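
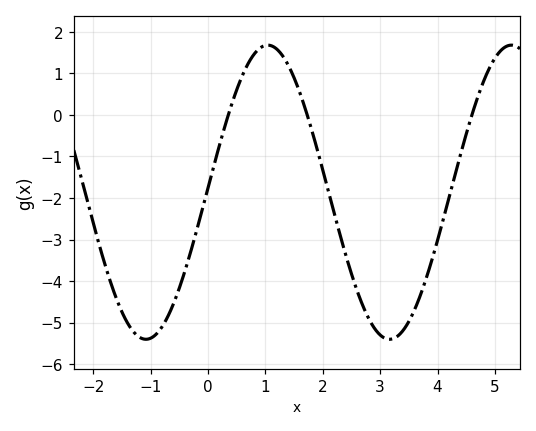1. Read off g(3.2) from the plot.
-5.4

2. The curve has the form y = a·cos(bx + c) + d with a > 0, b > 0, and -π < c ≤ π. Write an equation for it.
y = 3.54cos(1.48x - 1.54) - 1.86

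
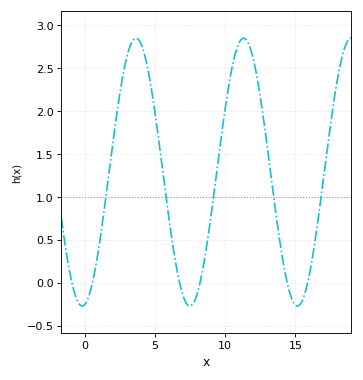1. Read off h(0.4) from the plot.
-0.1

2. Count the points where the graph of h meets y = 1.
5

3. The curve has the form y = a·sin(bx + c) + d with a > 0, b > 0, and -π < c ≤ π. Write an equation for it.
y = 1.56sin(0.82x - 1.4) + 1.29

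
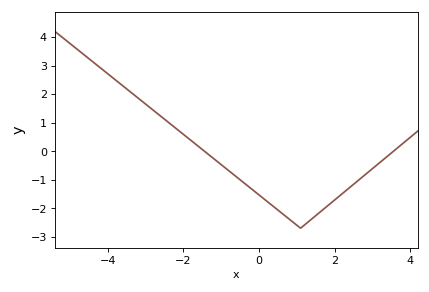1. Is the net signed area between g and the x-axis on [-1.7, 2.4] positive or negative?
negative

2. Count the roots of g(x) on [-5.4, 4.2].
2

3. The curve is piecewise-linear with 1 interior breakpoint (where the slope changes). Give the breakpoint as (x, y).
(1.1, -2.7)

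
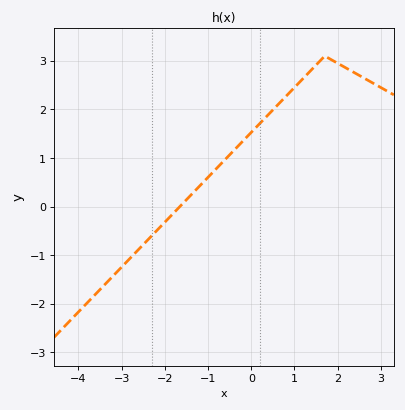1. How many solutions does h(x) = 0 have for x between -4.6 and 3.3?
1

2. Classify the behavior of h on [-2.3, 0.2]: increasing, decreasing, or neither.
increasing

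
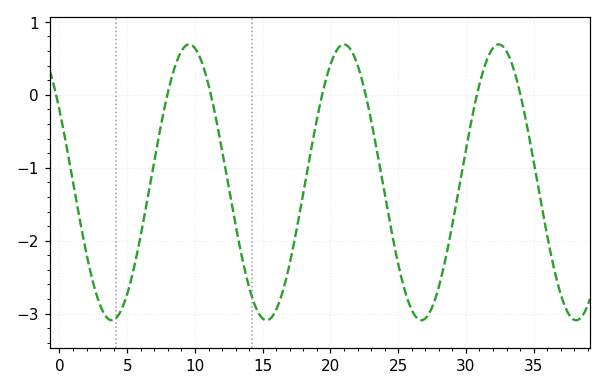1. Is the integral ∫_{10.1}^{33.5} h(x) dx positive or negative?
negative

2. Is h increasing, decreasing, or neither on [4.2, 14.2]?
neither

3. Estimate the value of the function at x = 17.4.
-1.95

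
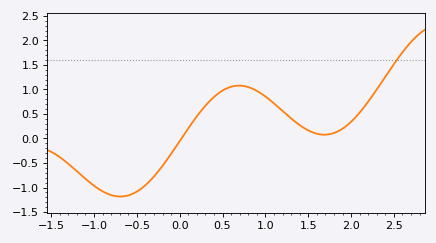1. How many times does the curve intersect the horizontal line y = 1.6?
1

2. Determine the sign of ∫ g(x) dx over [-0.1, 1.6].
positive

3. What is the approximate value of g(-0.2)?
-0.55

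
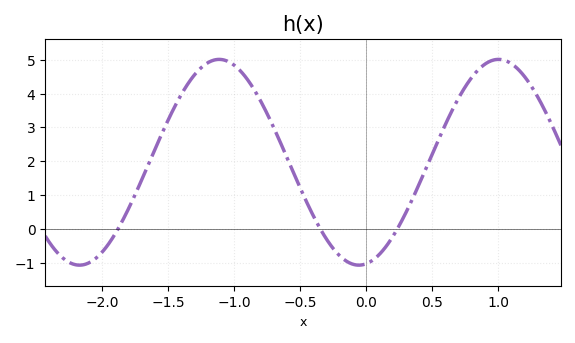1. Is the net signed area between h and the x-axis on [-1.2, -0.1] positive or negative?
positive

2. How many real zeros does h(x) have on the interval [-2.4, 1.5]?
3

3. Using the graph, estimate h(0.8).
4.5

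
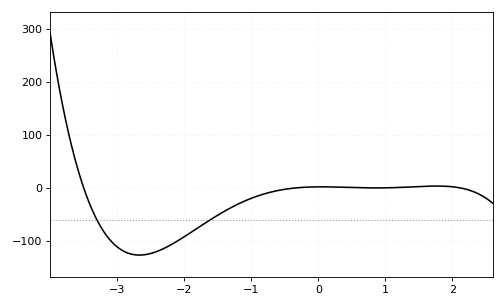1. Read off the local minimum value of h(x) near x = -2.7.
-127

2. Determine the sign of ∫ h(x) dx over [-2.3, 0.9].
negative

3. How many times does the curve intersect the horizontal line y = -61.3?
2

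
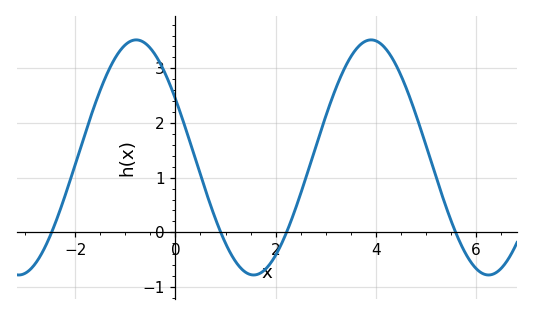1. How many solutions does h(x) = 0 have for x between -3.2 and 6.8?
4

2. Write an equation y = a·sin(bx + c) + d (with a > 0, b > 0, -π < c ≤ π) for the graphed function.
y = 2.15sin(1.34x + 2.62) + 1.37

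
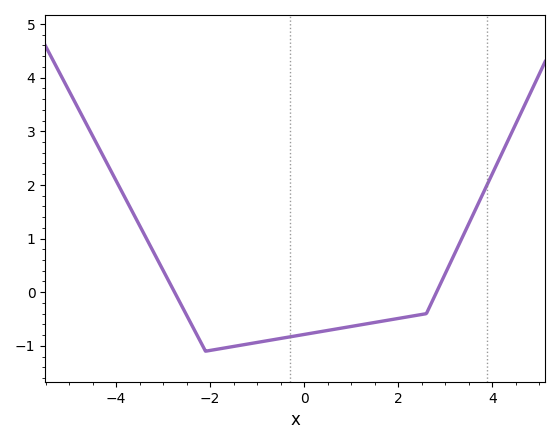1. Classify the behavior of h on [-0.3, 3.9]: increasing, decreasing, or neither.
increasing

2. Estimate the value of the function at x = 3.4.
1.1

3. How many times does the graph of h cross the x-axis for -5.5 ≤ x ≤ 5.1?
2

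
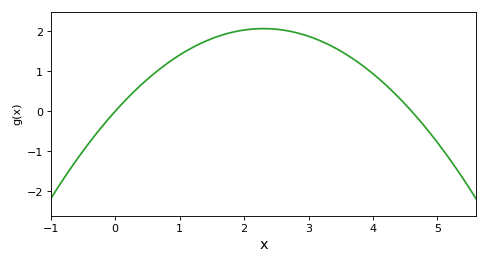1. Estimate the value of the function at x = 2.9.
1.9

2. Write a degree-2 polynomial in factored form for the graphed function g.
y = -0.39(x - 0)(x - 4.6)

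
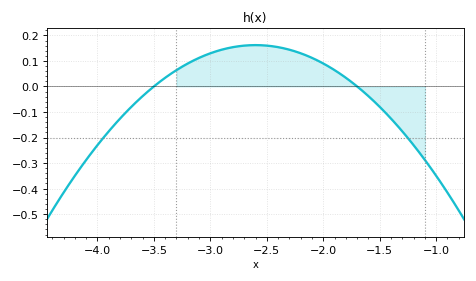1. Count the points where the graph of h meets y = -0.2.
2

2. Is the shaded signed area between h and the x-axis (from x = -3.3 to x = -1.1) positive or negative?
positive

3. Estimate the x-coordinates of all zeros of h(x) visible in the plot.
-3.5, -1.7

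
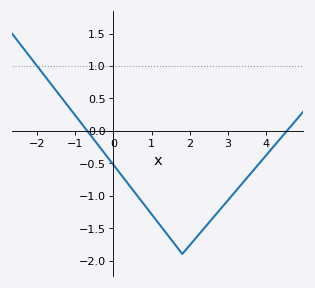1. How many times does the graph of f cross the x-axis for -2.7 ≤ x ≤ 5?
2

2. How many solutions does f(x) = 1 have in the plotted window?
1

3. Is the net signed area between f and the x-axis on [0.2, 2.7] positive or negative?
negative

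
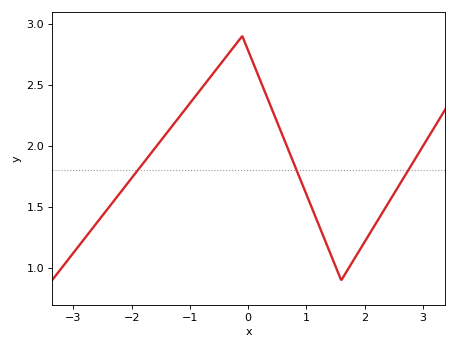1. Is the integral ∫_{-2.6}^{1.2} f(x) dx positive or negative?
positive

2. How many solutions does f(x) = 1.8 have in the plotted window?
3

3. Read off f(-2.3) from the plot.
1.55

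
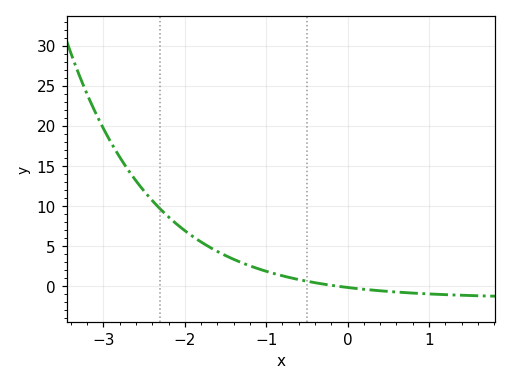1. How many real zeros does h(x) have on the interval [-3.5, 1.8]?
1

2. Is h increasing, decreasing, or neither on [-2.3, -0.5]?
decreasing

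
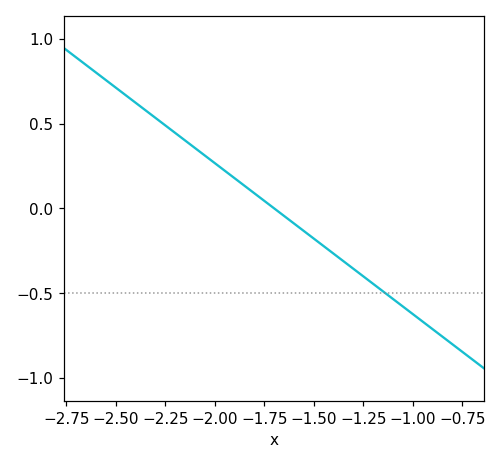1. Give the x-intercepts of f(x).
-1.7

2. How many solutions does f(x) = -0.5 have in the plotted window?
1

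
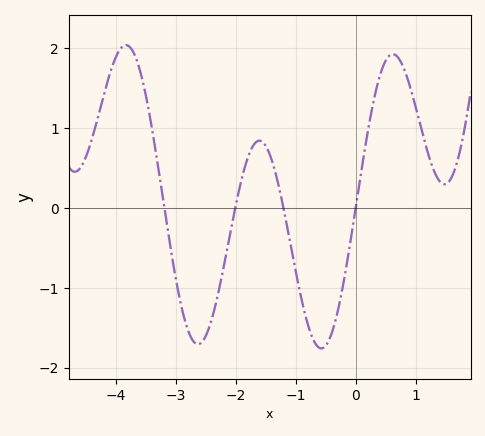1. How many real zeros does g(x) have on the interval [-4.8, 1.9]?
4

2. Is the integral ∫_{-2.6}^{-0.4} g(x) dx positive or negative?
negative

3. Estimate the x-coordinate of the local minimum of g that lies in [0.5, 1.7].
1.48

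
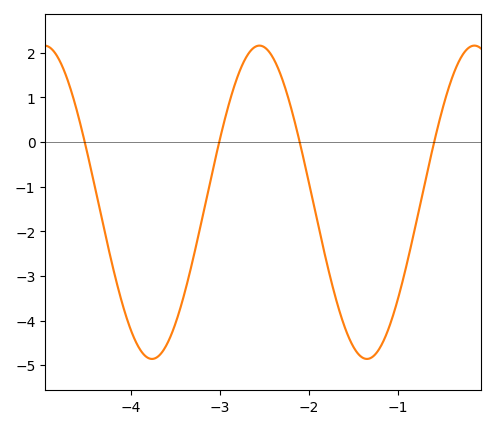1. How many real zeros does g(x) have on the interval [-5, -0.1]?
4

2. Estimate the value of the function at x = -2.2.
0.8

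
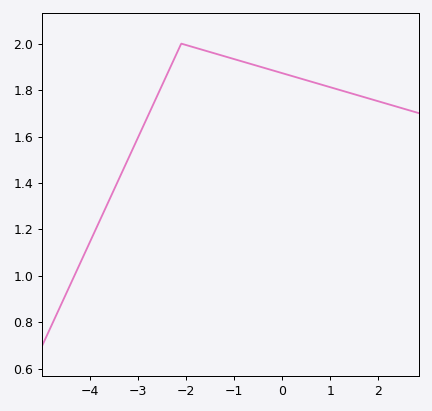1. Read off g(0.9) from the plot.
1.82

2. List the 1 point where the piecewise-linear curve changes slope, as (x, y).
(-2.1, 2)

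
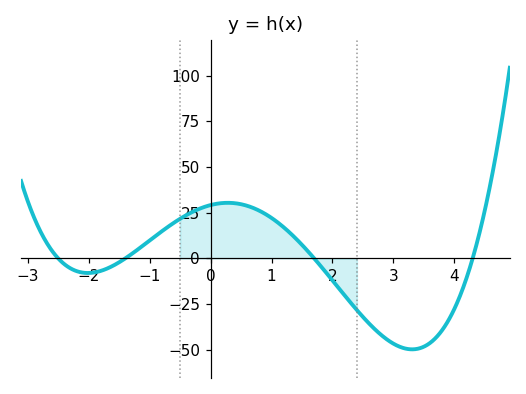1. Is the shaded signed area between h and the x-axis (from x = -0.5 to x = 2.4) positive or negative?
positive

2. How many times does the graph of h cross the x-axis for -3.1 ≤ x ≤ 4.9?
4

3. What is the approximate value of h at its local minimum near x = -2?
-8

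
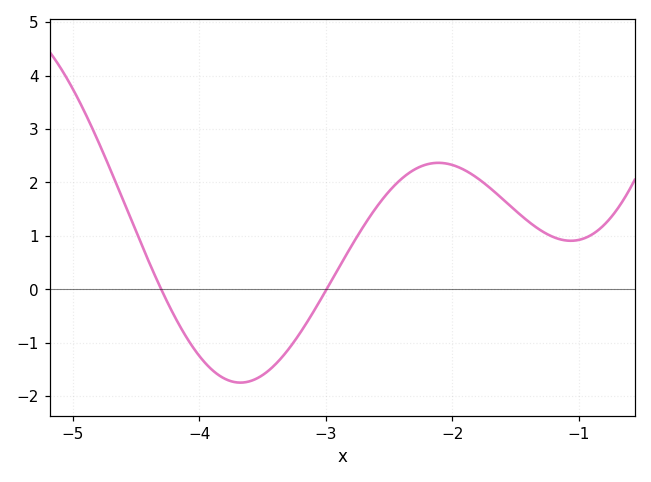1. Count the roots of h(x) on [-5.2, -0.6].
2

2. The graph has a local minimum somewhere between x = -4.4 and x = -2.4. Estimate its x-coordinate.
-3.7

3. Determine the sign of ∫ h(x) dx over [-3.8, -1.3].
positive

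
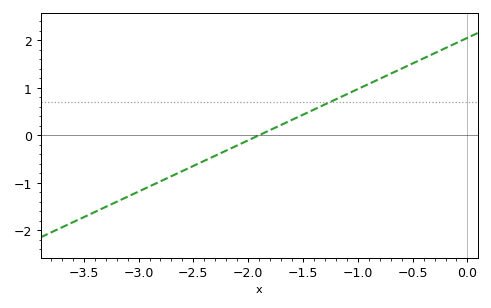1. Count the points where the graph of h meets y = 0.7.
1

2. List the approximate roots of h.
-1.9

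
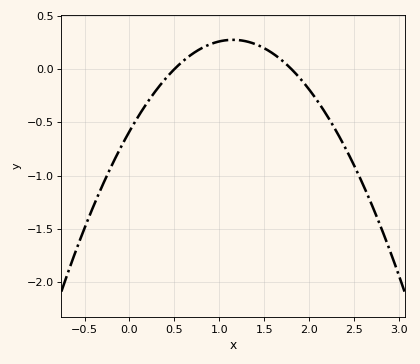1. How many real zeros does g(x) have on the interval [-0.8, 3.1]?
2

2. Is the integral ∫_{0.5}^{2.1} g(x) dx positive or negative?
positive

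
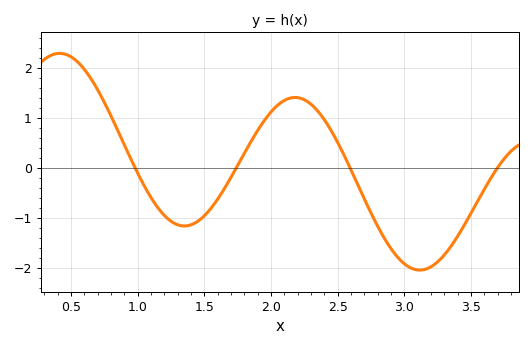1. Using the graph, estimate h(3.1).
-2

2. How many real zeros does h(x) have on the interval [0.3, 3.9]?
4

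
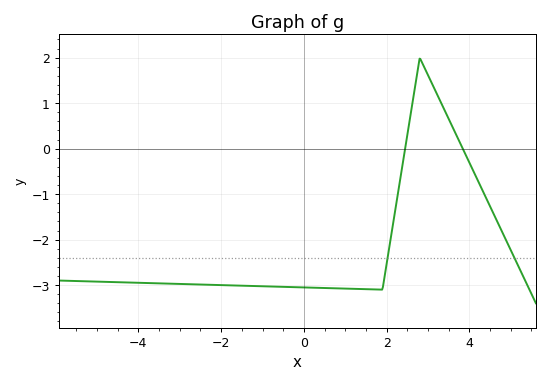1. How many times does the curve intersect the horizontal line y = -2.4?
2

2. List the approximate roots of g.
2.45, 3.84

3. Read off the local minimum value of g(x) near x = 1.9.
-3.1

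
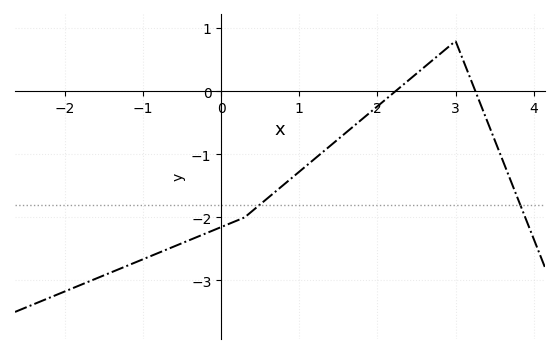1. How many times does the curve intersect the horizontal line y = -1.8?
2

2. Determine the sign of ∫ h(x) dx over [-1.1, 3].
negative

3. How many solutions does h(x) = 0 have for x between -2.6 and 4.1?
2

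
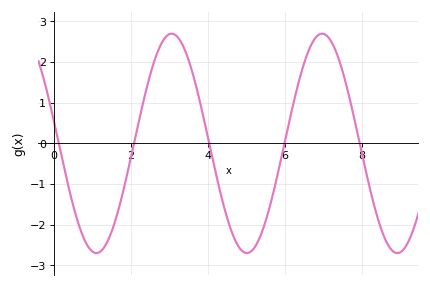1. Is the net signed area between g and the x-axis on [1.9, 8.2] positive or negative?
positive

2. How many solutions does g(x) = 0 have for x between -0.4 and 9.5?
5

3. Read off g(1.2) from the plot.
-2.7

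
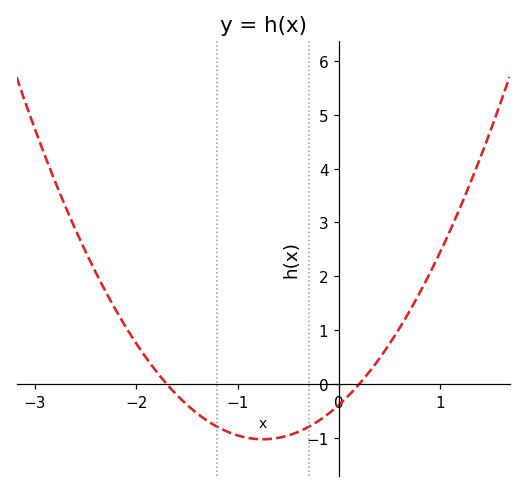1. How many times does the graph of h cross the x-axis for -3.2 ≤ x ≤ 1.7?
2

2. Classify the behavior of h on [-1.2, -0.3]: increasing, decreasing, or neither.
neither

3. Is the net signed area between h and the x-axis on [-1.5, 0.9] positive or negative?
negative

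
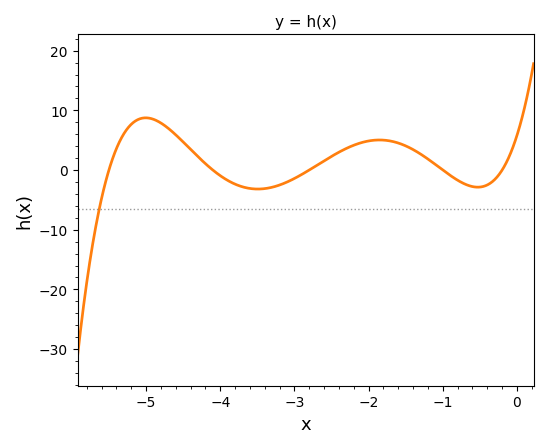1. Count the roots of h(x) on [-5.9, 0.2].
5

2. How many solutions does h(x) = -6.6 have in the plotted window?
1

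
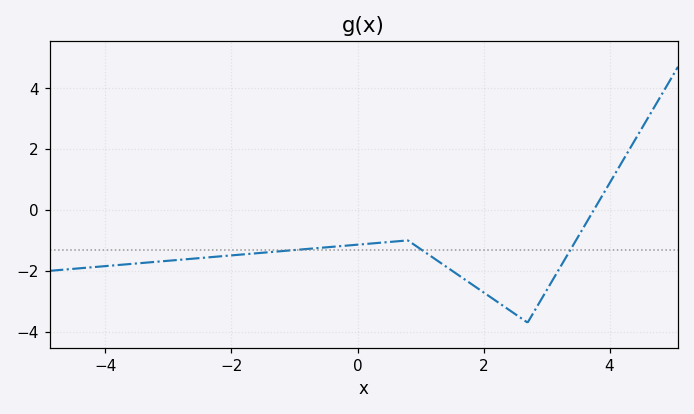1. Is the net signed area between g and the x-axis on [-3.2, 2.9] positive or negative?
negative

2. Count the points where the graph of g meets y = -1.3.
3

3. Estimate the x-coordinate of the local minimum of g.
2.6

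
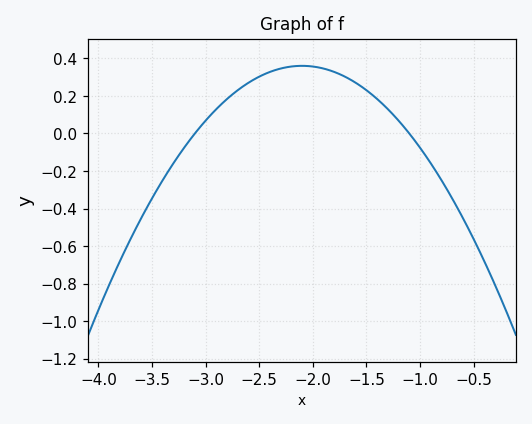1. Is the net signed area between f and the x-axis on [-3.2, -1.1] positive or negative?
positive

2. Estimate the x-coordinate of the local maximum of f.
-2.1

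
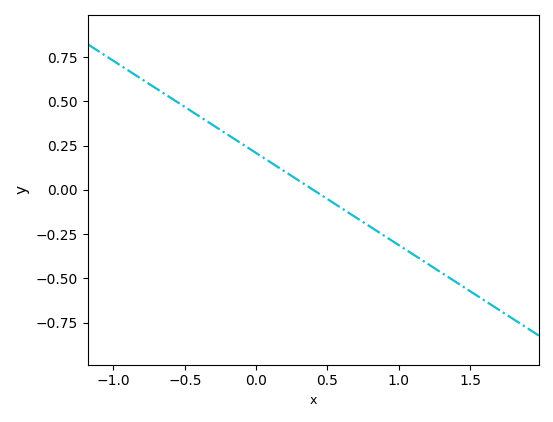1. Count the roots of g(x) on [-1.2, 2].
1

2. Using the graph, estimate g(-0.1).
0.26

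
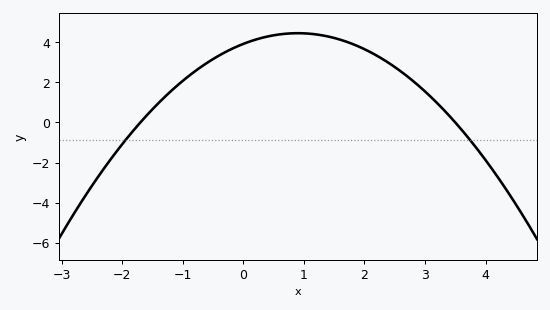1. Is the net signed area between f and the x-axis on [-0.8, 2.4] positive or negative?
positive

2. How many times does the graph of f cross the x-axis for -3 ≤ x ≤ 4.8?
2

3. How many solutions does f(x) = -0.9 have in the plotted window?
2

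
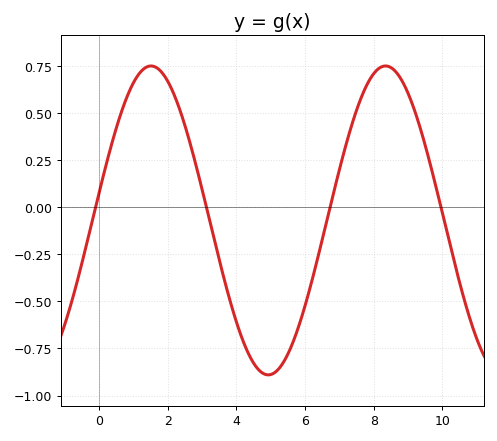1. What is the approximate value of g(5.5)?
-0.778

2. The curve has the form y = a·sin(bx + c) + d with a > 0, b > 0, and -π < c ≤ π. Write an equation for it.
y = 0.82sin(0.92x + 0.18) - 0.07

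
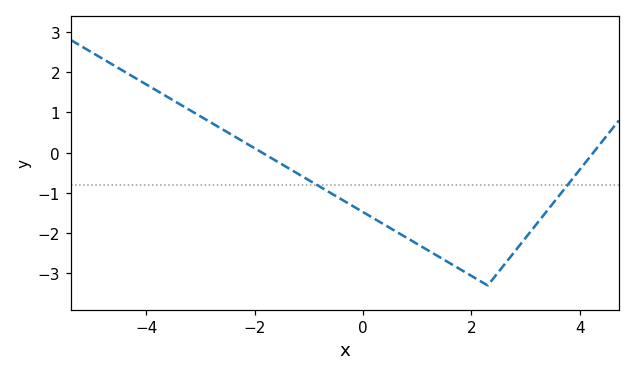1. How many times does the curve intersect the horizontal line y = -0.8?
2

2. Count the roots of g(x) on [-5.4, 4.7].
2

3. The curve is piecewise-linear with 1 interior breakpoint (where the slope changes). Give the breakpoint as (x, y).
(2.3, -3.3)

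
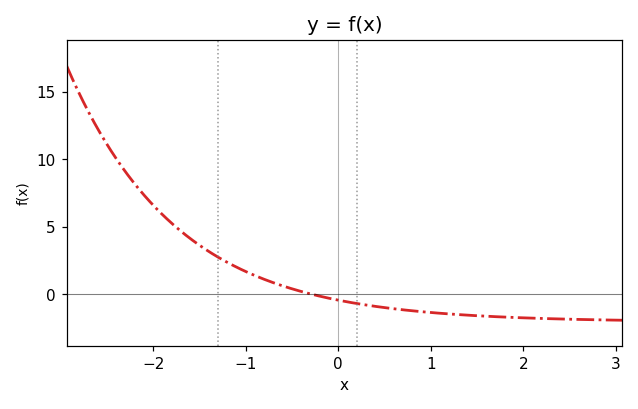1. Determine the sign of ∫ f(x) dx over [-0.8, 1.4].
negative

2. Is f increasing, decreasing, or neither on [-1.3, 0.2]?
decreasing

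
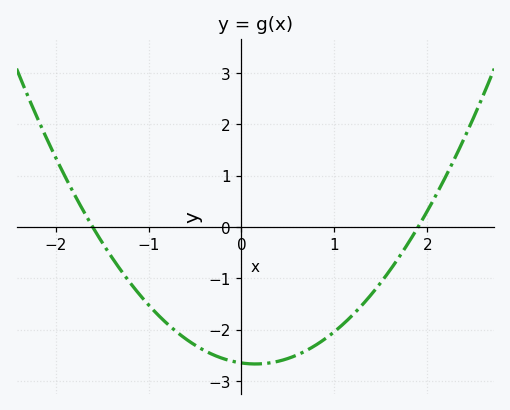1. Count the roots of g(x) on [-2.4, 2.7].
2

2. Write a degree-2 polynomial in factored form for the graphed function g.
y = 0.87(x + 1.6)(x - 1.9)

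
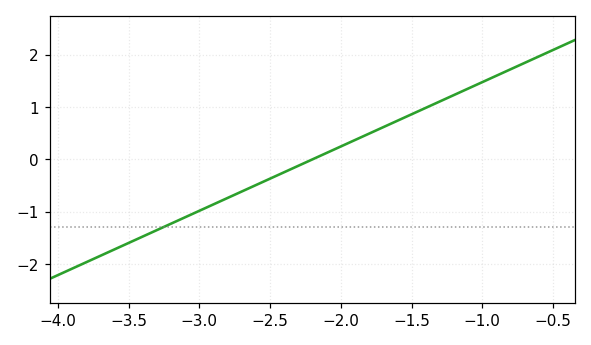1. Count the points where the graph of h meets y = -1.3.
1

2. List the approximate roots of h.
-2.2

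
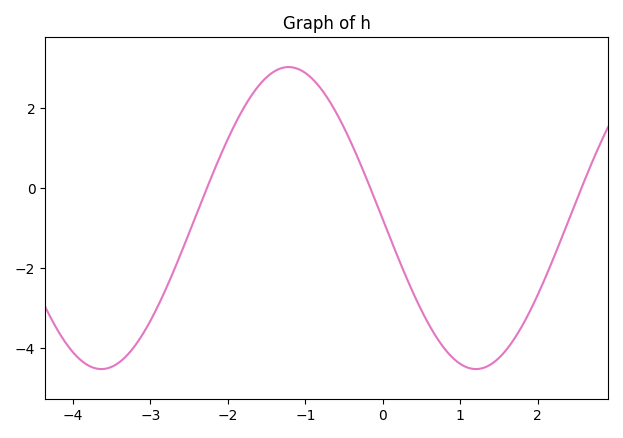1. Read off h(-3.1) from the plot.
-3.6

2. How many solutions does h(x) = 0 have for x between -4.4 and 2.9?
3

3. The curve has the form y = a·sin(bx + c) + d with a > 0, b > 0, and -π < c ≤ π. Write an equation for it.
y = 3.77sin(1.3x - 3.1) - 0.75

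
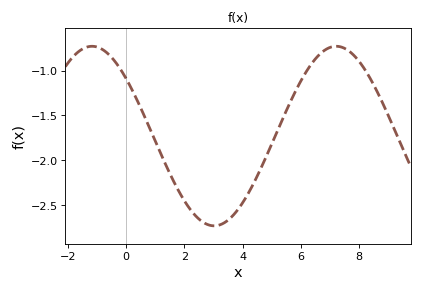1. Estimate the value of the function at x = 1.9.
-2.4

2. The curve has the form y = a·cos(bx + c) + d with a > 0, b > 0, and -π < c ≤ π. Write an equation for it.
y = 1cos(0.75x + 0.87) - 1.73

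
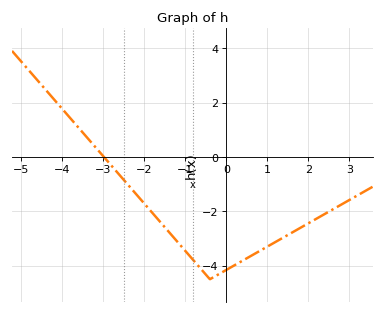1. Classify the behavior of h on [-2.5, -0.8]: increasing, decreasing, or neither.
decreasing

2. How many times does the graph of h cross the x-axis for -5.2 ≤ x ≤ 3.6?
1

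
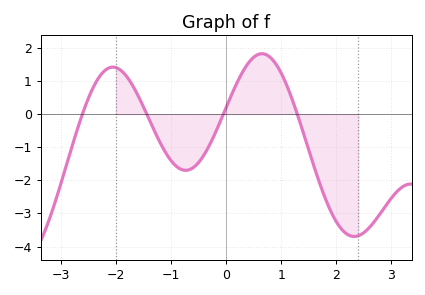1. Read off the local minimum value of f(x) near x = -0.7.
-1.7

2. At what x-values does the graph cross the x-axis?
-2.6, -1.4, 0, 1.3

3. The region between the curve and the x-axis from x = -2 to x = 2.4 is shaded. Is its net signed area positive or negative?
negative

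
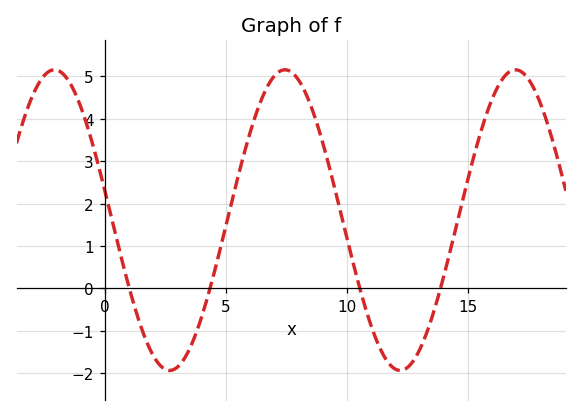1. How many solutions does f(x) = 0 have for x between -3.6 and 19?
4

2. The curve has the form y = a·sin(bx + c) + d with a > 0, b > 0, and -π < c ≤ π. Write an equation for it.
y = 3.54sin(0.66x + 2.9) + 1.61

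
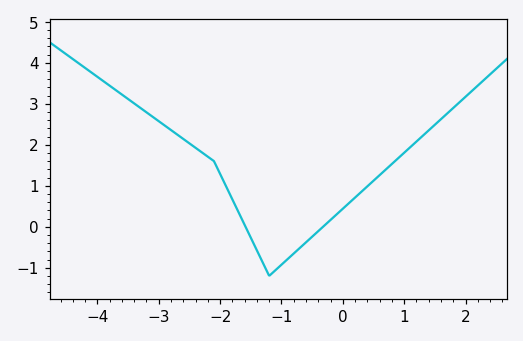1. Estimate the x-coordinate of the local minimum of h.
-1.2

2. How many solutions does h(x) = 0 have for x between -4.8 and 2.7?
2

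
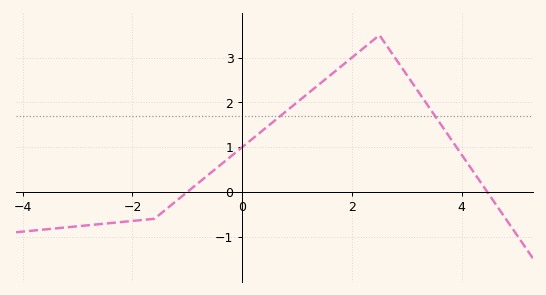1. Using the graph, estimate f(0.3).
1.3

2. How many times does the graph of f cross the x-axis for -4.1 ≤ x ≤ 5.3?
2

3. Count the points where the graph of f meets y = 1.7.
2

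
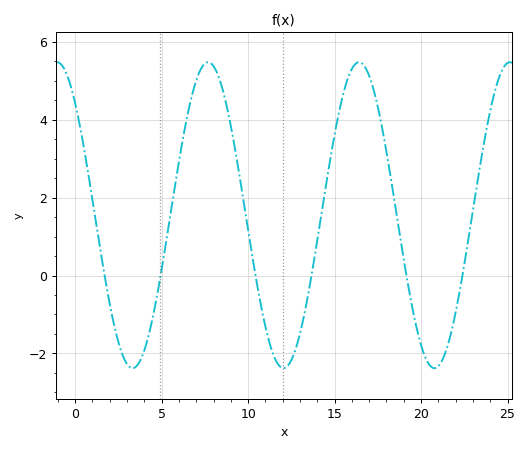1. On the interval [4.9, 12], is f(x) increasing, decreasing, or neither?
neither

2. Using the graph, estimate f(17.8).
3.67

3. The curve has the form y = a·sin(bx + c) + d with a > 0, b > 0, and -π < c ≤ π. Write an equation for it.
y = 3.93sin(0.72x + 2.32) + 1.55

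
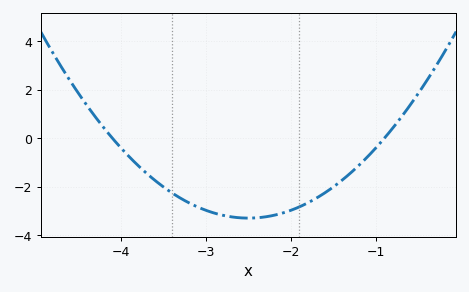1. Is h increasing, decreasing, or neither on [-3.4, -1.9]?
neither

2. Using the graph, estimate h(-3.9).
-0.774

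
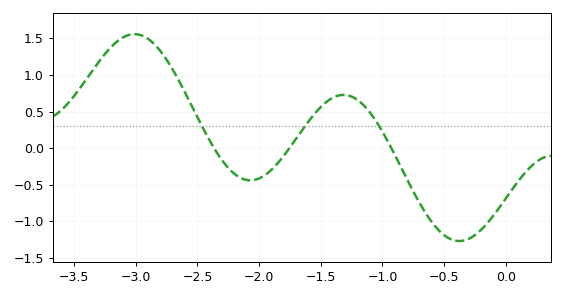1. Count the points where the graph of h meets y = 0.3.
3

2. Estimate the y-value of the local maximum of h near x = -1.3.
0.728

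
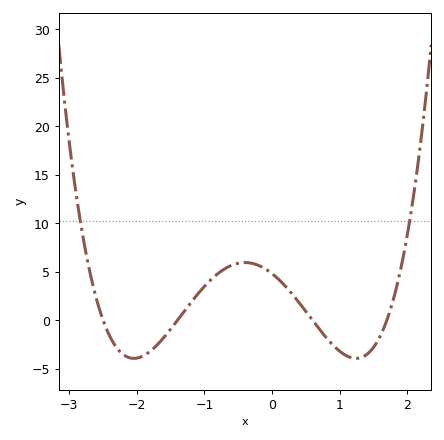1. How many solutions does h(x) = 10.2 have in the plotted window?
2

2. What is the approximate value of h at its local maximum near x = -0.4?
5.95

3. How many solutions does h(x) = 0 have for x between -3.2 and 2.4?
4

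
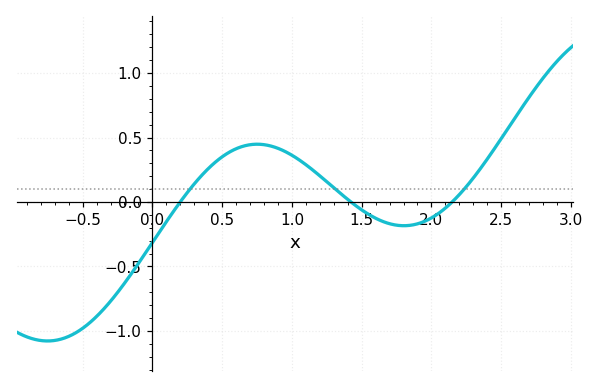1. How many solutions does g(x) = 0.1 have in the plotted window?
3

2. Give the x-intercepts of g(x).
0.2, 1.4, 2.1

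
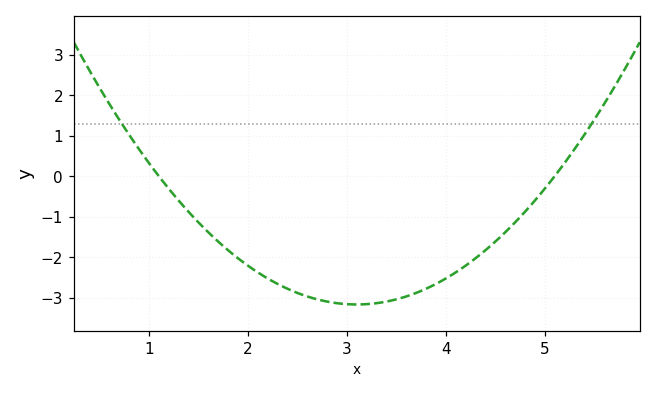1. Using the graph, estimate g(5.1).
0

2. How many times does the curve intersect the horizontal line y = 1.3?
2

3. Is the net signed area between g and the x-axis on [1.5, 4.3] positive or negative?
negative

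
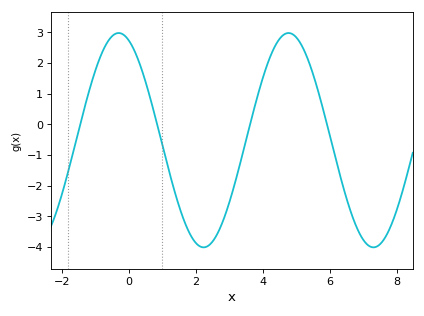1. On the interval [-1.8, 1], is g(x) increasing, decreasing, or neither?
neither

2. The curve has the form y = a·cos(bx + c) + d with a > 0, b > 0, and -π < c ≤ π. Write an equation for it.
y = 3.49cos(1.2x + 0.37) - 0.52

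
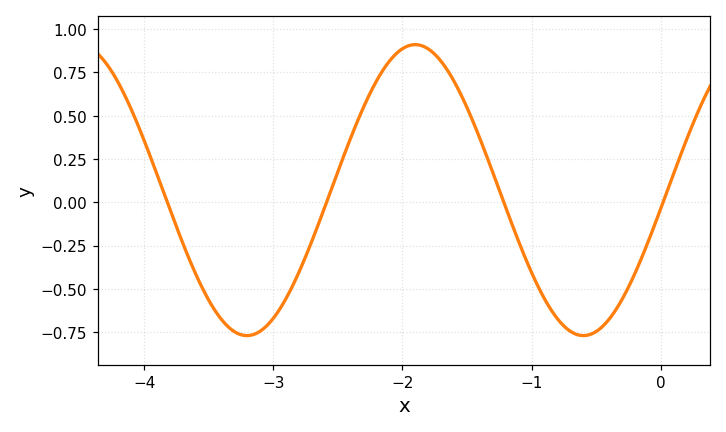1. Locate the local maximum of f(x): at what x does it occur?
-1.9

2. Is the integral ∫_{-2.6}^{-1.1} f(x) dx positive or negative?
positive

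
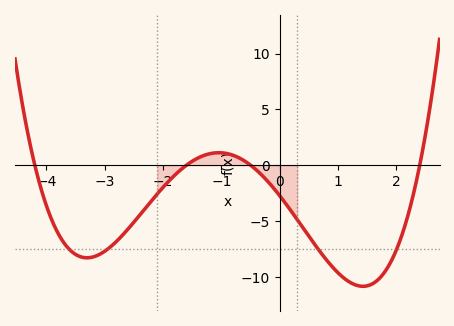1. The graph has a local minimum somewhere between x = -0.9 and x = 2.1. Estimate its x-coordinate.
1.4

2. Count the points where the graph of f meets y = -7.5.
4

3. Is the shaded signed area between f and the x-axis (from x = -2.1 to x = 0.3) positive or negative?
negative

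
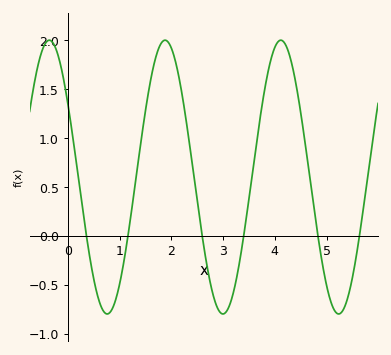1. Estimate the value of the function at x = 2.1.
1.74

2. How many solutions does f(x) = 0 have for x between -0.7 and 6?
6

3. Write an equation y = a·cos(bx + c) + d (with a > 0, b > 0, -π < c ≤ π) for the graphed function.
y = 1.4cos(2.81x + 1) + 0.6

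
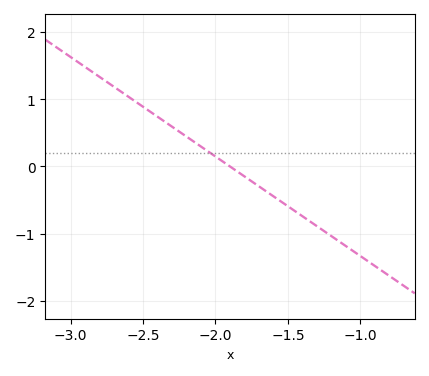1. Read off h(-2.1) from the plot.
0.3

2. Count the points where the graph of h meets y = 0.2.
1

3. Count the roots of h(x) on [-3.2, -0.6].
1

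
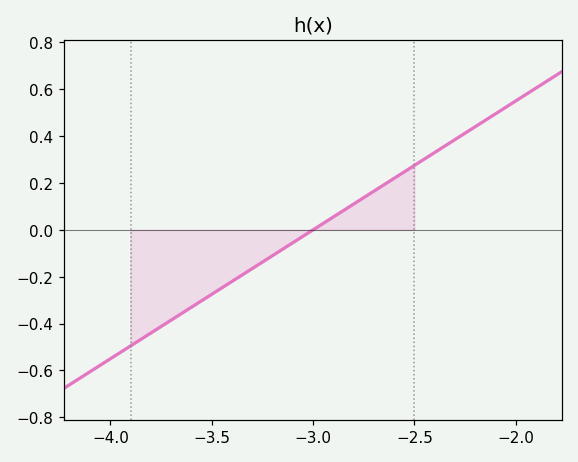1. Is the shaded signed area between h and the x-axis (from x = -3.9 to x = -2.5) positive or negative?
negative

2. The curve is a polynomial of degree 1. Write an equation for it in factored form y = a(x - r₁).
y = 0.55(x + 3)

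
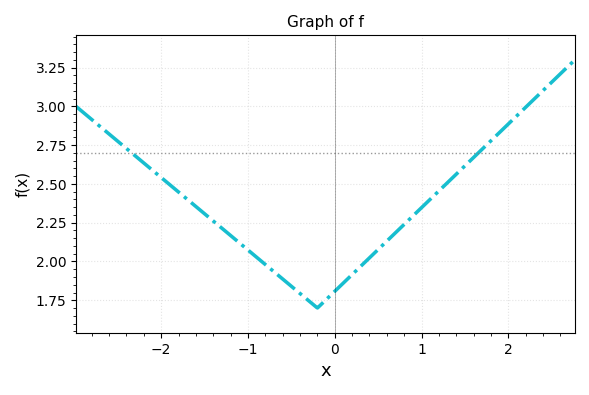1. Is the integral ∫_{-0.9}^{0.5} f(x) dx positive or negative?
positive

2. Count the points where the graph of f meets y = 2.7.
2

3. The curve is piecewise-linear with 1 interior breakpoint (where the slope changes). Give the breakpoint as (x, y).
(-0.2, 1.7)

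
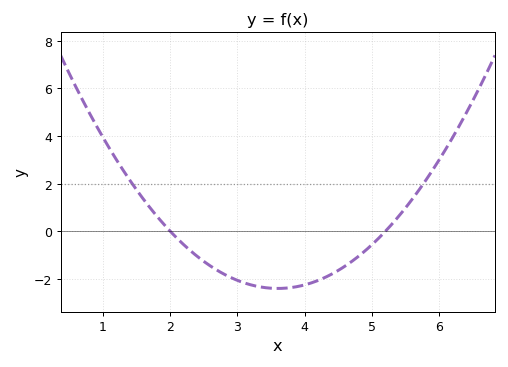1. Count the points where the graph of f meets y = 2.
2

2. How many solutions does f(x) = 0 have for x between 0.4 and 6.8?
2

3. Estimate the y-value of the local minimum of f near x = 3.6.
-2.4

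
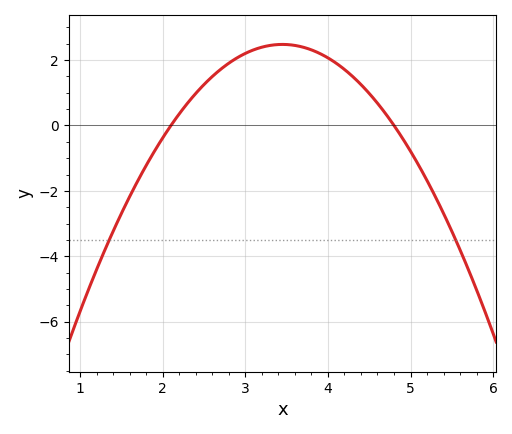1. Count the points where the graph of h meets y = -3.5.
2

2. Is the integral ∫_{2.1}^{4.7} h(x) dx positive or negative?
positive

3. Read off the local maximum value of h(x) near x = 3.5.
2.4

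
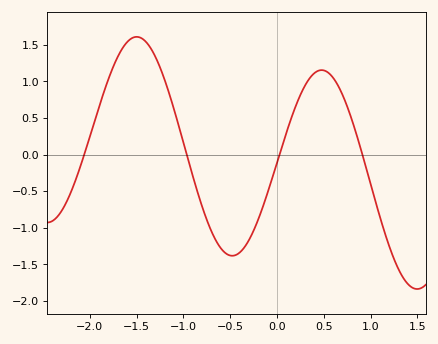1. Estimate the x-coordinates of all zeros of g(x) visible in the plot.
-2.06, -0.964, 0.028, 0.913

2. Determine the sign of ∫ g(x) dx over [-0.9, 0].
negative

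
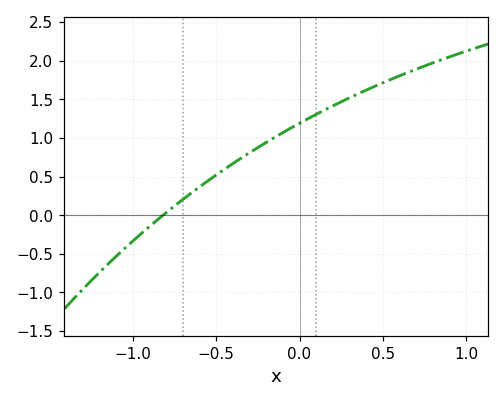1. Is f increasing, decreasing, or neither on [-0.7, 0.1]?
increasing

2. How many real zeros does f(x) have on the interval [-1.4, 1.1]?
1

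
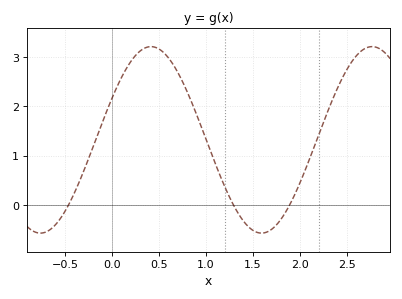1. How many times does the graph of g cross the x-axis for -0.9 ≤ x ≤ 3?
3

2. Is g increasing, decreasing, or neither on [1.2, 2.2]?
neither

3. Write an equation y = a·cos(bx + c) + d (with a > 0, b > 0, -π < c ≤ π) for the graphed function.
y = 1.89cos(2.67x - 1.11) + 1.32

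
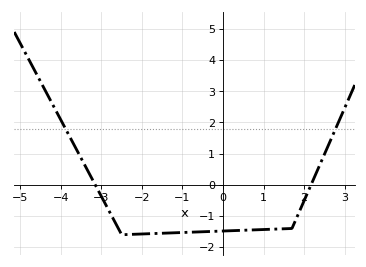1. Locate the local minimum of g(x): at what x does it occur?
-2.5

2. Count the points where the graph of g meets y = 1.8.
2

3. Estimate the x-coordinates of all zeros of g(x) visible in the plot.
-3.15, 2.17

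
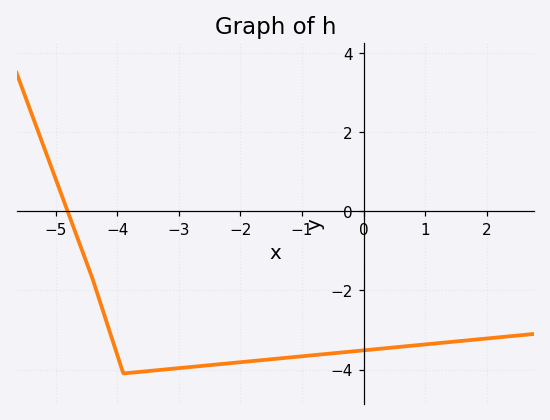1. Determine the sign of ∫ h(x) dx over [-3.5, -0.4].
negative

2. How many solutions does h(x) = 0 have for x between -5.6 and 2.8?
1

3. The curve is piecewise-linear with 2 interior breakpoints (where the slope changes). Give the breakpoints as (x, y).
(-4.4, -1.7); (-3.9, -4.1)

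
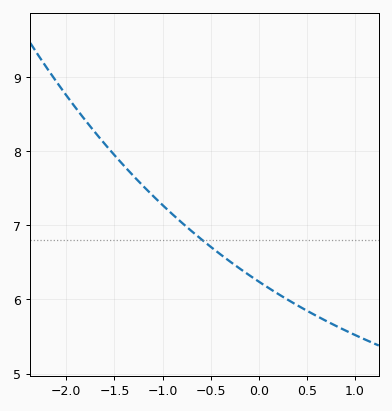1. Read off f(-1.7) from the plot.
8.2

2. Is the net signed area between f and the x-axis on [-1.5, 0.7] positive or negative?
positive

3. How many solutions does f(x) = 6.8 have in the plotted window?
1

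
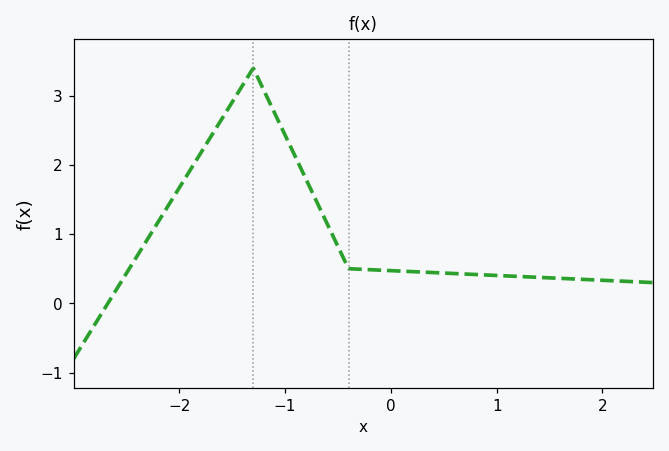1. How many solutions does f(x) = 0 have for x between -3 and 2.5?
1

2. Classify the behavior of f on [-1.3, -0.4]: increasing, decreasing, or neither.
decreasing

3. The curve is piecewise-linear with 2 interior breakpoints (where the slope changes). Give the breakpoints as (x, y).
(-1.3, 3.4); (-0.4, 0.5)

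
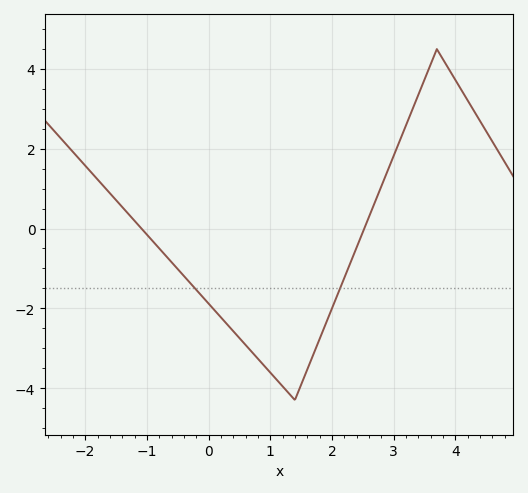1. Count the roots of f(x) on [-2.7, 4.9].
2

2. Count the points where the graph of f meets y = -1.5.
2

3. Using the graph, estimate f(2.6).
0.291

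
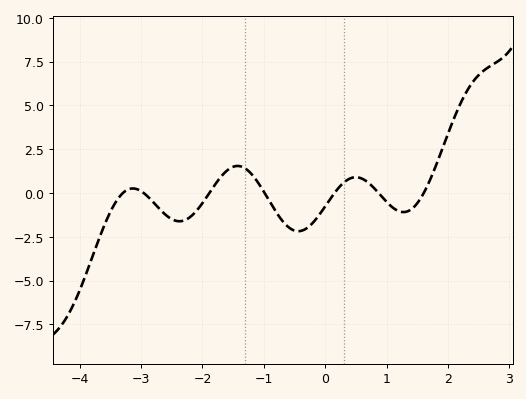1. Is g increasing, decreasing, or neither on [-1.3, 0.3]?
neither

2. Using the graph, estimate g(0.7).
0.594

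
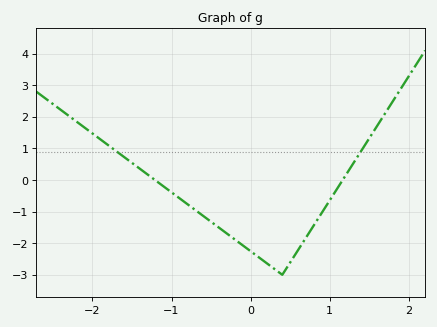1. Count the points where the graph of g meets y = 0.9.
2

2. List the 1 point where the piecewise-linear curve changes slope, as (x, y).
(0.4, -3)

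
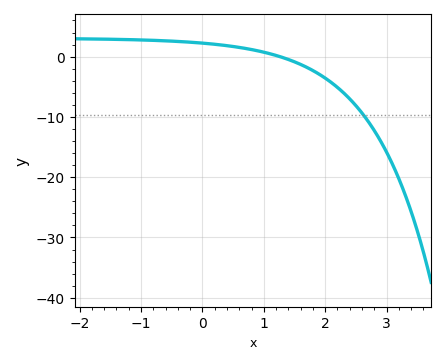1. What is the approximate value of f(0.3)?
1.94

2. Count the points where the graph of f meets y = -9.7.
1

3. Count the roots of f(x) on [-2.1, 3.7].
1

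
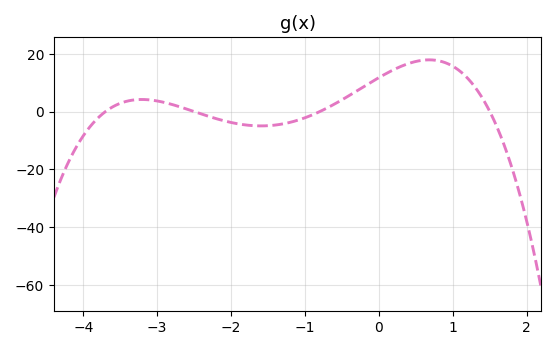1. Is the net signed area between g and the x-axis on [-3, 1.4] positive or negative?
positive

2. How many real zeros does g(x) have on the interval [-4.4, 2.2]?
4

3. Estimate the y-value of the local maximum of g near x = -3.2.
4.19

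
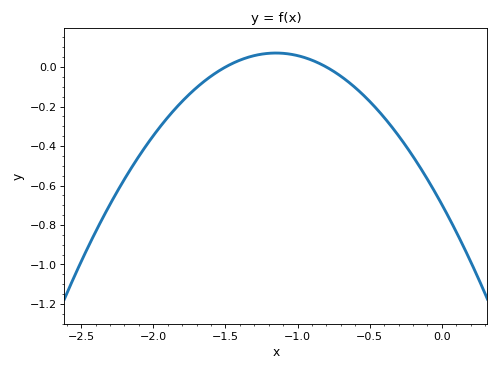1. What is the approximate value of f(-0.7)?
-0.04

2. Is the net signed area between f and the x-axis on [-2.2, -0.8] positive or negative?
negative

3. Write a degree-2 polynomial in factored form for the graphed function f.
y = -0.58(x + 1.5)(x + 0.8)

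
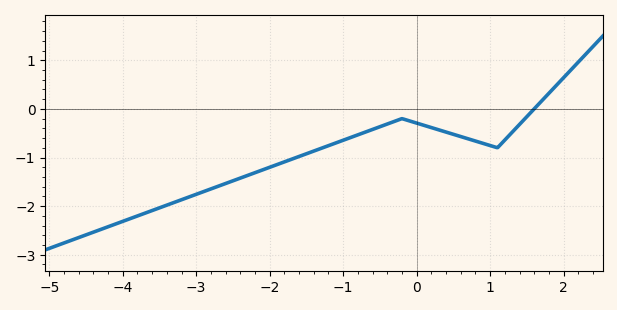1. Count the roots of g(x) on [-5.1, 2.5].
1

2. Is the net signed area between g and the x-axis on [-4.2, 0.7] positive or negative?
negative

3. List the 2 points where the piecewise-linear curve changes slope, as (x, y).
(-0.2, -0.2); (1.1, -0.8)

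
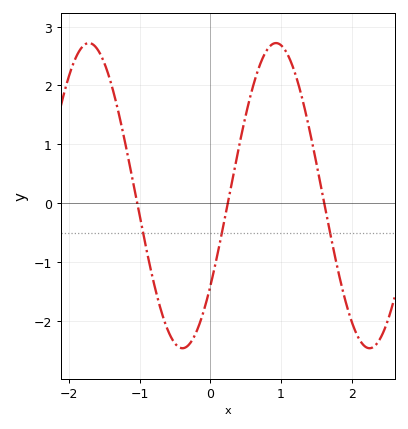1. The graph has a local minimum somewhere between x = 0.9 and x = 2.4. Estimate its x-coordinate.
2.25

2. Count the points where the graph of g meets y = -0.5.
3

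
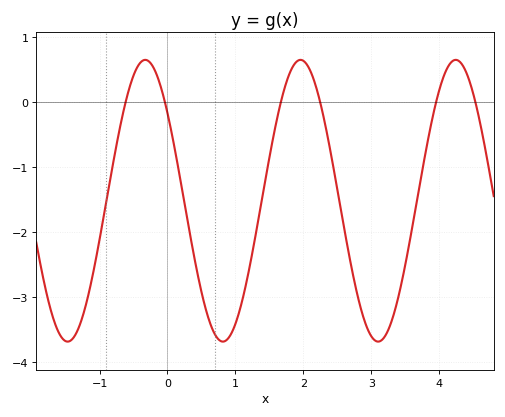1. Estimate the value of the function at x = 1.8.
0.449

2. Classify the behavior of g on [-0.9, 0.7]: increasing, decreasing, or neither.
neither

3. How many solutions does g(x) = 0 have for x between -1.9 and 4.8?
6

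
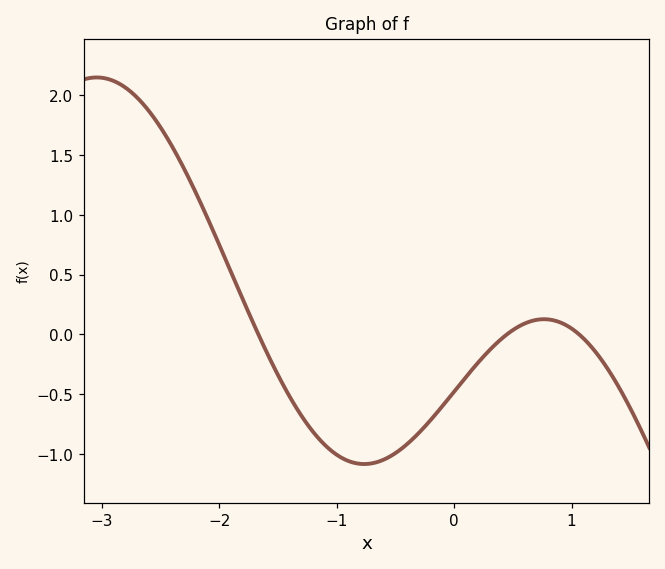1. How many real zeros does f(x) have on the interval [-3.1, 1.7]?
3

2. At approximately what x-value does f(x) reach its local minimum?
-0.8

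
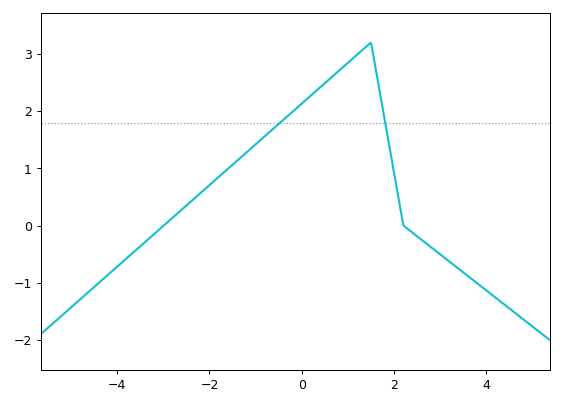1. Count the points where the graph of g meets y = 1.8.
2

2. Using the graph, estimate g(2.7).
-0.315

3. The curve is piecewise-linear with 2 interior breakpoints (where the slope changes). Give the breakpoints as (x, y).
(1.5, 3.2); (2.2, 0)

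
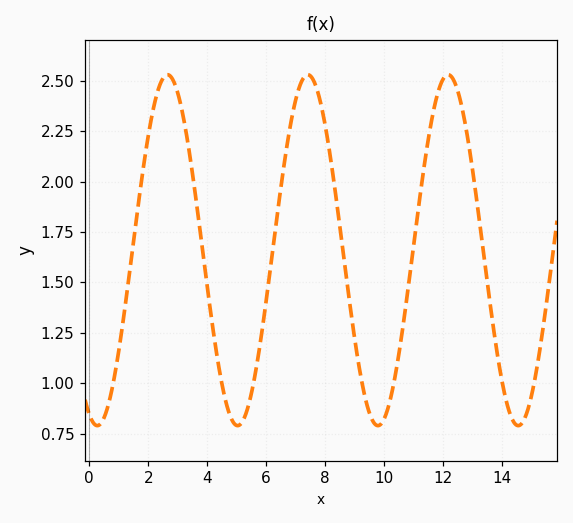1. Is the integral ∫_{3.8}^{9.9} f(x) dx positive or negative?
positive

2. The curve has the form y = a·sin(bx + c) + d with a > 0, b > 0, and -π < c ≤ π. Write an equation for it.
y = 0.87sin(1.3x - 1.9) + 1.66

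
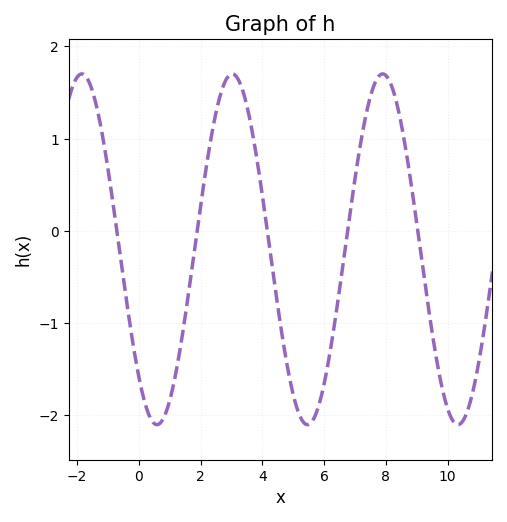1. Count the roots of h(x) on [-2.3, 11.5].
5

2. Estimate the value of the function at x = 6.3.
-1.1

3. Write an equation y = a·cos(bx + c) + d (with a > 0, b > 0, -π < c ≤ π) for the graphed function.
y = 1.9cos(1.3x + 2.4) - 0.2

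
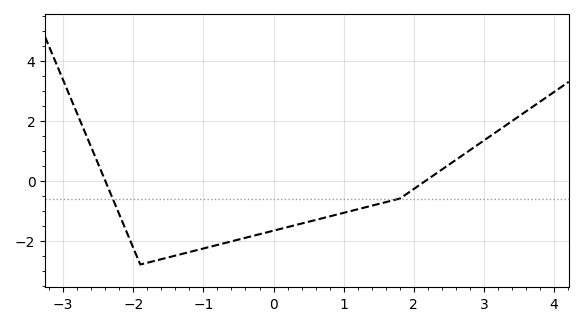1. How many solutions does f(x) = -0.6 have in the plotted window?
2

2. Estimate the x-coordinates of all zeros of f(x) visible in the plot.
-2.4, 2.17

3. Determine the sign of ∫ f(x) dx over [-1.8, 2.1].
negative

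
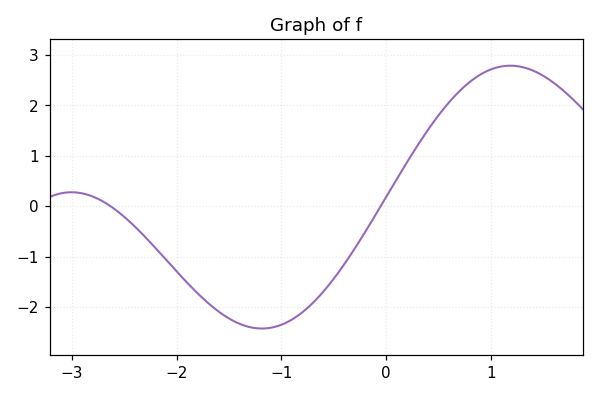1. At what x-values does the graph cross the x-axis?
-2.63, -0.051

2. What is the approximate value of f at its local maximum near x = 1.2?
2.79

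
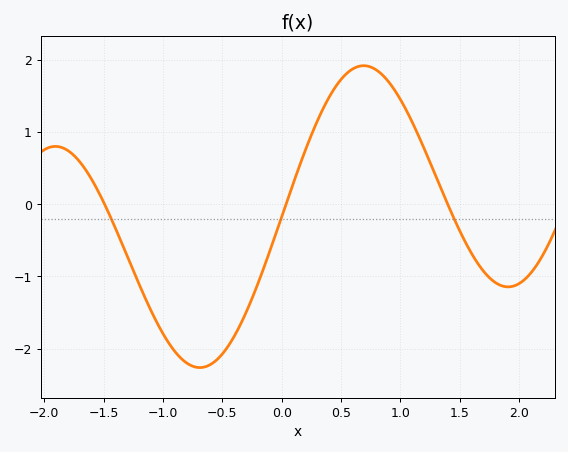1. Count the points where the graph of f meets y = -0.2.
3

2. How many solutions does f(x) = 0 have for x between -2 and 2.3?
3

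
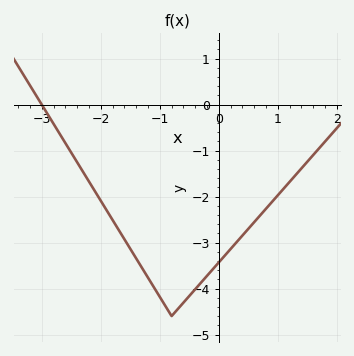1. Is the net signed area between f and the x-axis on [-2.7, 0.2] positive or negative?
negative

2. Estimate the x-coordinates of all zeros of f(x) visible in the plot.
-3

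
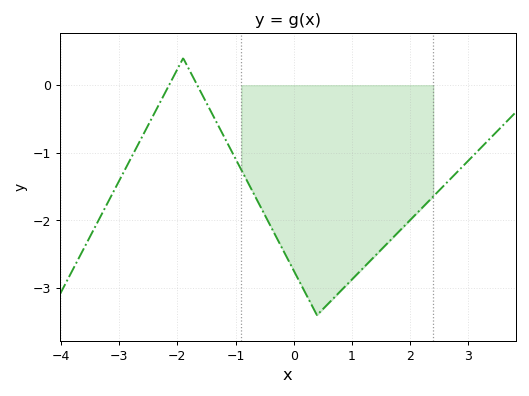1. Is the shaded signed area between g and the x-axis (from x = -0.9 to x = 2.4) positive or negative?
negative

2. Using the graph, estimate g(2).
-2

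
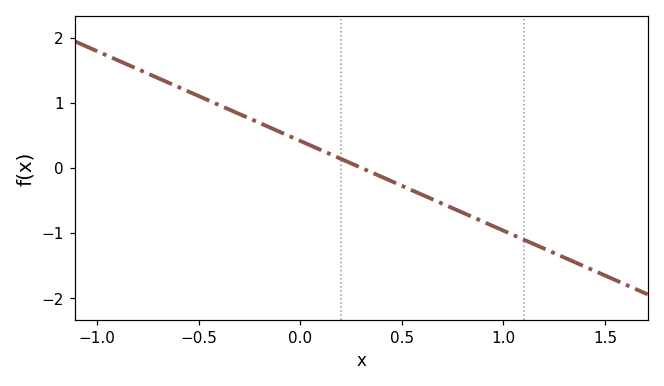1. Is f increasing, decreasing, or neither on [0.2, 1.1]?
decreasing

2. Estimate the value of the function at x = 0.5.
-0.276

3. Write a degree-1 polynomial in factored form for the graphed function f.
y = -1.38(x - 0.3)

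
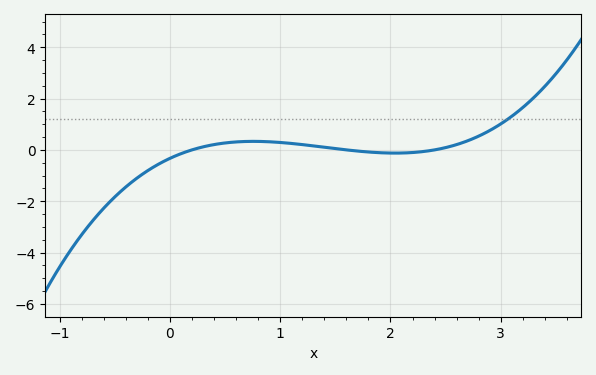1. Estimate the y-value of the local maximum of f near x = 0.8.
0.332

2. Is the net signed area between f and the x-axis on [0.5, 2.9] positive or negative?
positive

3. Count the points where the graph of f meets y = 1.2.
1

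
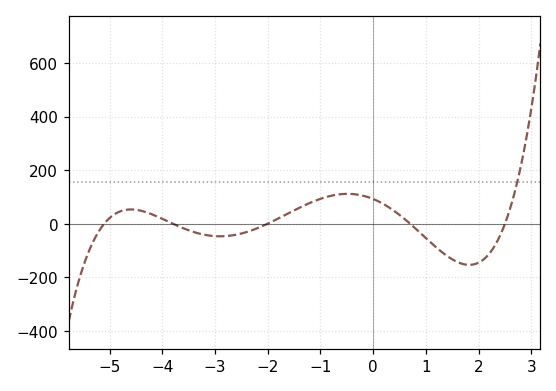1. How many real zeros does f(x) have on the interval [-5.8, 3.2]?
5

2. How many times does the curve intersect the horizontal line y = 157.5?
1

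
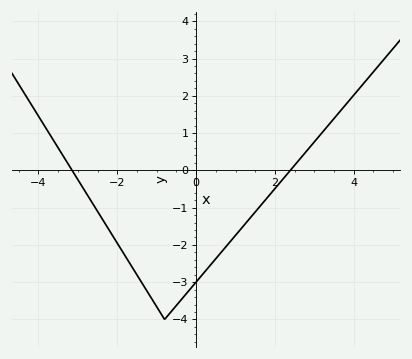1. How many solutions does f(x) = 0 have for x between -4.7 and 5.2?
2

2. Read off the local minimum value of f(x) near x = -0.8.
-4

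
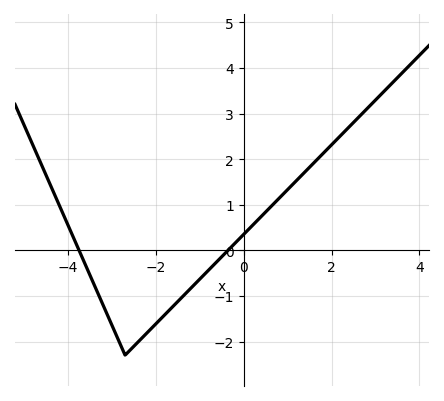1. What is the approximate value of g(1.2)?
1.53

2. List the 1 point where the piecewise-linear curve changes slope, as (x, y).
(-2.7, -2.3)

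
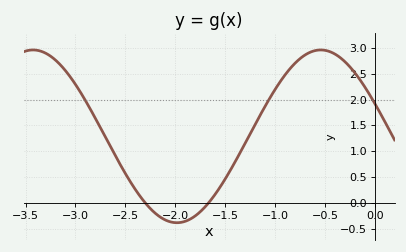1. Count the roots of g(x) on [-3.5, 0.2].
2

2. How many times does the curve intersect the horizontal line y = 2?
3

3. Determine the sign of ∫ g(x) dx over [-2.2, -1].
positive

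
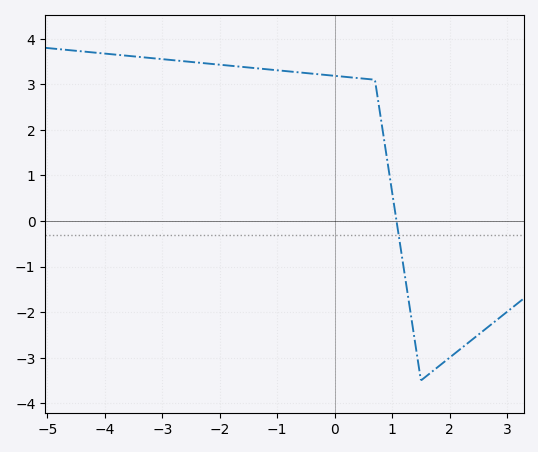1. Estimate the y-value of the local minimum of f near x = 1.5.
-3.5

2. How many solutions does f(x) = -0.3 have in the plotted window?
1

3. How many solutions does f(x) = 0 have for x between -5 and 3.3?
1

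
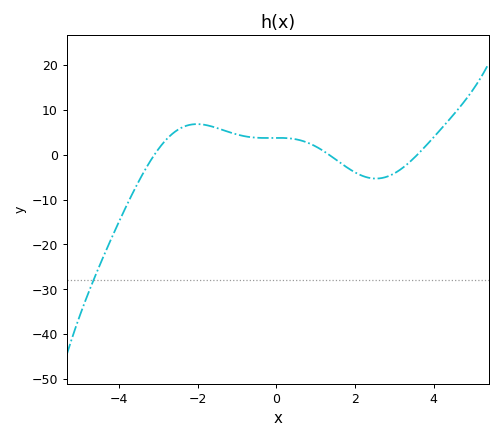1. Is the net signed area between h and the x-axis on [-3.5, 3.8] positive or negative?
positive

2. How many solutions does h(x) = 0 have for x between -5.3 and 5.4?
3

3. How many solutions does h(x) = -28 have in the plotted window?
1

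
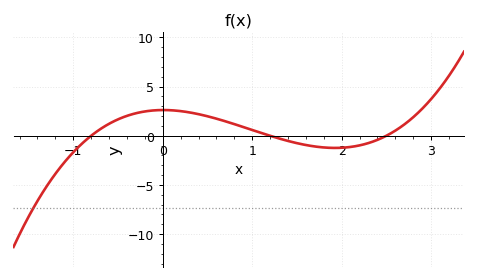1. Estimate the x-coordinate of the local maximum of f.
0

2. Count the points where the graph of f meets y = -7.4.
1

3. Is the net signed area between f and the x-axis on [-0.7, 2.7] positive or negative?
positive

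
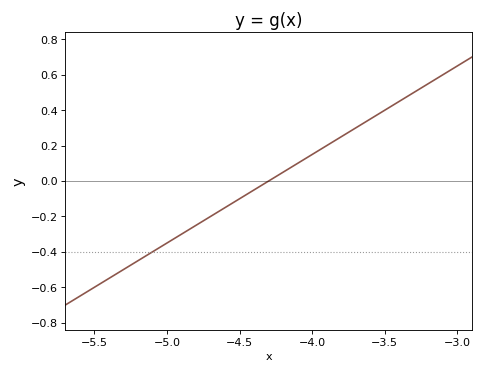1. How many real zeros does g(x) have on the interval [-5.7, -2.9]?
1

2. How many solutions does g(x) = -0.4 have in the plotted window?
1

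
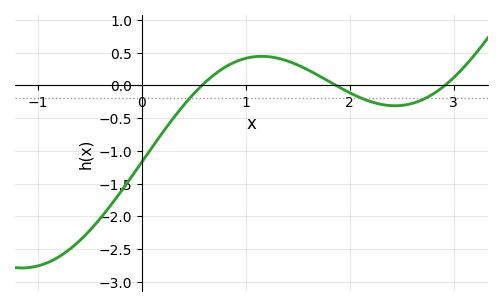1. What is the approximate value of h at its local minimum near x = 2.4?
-0.312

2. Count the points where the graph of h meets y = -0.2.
3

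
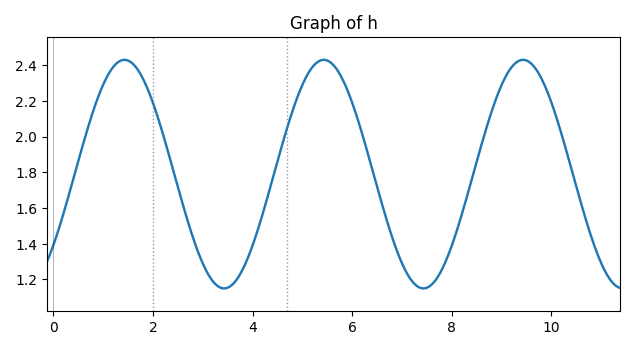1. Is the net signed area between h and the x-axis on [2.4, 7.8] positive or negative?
positive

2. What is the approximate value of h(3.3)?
1.16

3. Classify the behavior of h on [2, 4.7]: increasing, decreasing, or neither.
neither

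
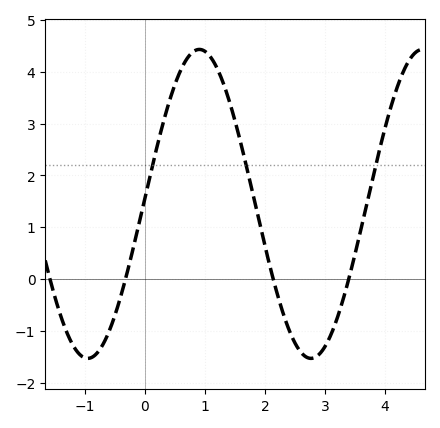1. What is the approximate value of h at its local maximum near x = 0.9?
4.4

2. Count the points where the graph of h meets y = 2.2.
3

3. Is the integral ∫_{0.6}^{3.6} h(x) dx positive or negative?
positive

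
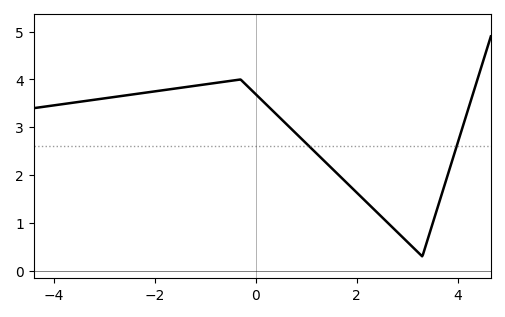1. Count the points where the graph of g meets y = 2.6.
2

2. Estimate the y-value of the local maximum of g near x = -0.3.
4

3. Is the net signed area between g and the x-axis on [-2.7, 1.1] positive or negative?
positive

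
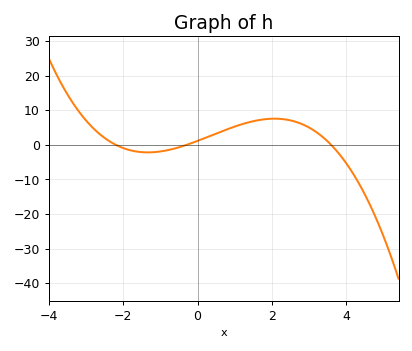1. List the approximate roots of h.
-2.2, -0.2, 3.6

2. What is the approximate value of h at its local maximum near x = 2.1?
8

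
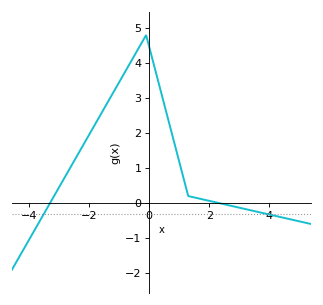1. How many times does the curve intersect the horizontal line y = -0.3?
2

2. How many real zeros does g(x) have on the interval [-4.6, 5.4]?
2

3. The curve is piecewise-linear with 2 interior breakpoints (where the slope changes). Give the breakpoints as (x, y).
(-0.1, 4.8); (1.3, 0.2)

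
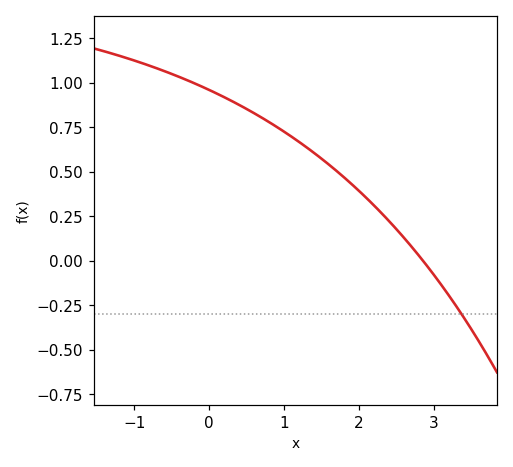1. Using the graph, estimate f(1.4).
0.6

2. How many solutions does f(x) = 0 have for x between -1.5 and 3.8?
1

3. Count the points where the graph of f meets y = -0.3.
1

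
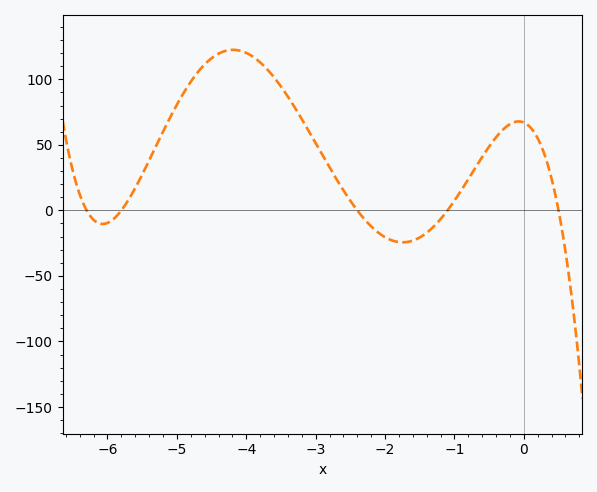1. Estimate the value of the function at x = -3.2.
69.6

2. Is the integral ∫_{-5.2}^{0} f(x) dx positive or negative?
positive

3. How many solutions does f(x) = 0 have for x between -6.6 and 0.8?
5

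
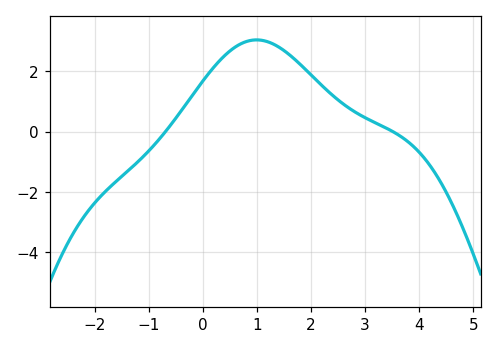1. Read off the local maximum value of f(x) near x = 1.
3.03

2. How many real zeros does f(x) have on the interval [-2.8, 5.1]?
2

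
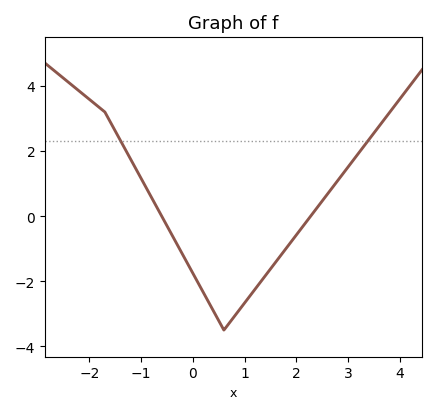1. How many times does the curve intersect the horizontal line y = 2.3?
2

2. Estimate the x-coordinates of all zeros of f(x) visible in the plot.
-0.601, 2.28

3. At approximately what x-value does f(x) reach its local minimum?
0.602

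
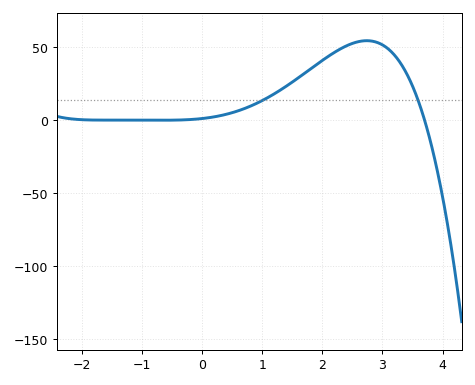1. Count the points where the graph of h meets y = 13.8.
2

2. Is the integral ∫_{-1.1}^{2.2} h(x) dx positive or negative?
positive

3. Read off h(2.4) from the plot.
50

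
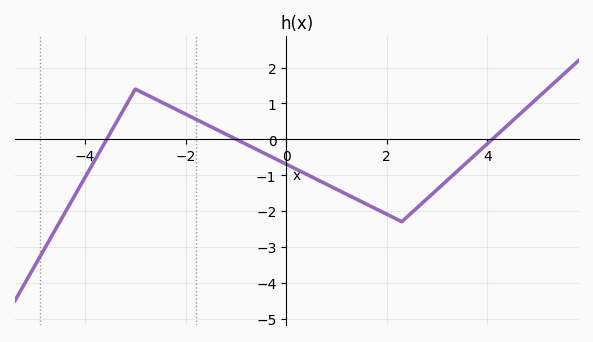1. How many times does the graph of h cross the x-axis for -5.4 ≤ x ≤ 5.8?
3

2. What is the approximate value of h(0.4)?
-0.974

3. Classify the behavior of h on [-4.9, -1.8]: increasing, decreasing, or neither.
neither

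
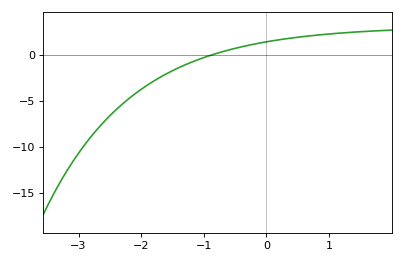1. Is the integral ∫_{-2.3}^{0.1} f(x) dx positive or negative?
negative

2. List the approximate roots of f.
-0.853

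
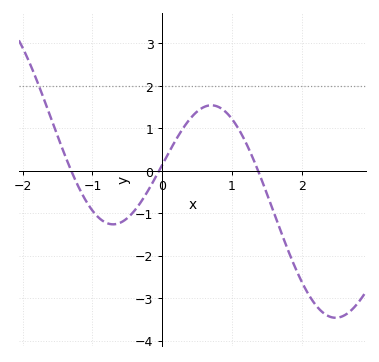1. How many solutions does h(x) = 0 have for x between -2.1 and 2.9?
3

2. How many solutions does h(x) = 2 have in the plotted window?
1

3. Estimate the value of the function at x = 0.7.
1.5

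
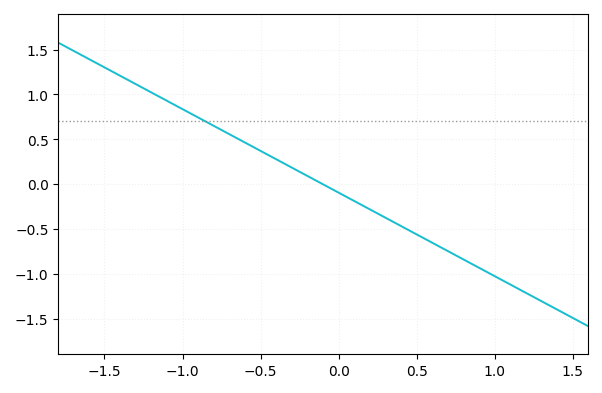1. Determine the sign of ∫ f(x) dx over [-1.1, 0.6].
positive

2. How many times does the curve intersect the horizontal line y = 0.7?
1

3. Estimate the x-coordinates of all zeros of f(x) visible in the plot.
-0.1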